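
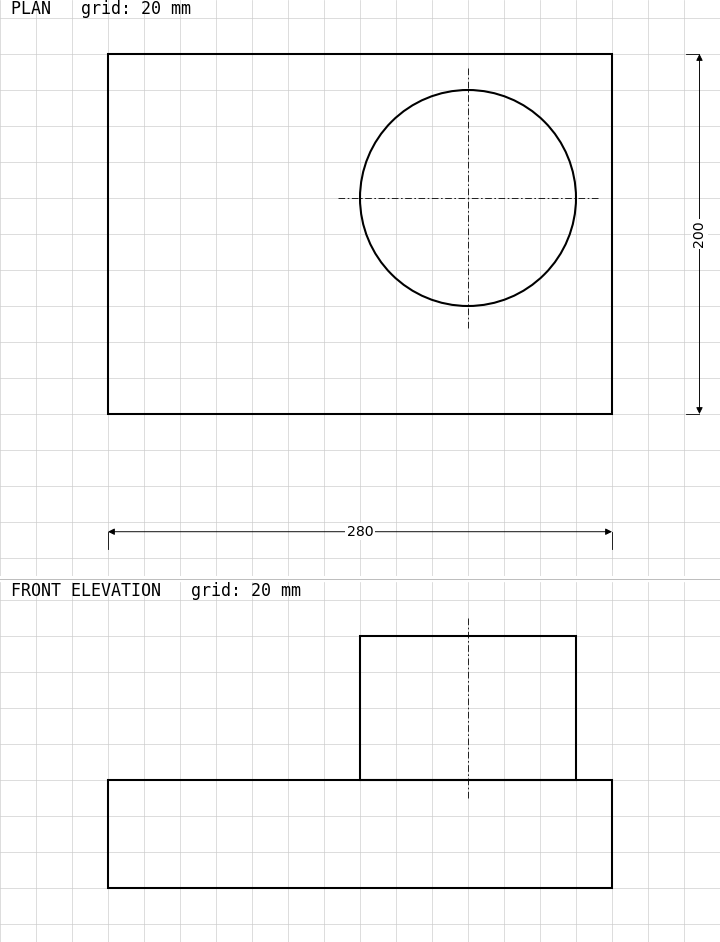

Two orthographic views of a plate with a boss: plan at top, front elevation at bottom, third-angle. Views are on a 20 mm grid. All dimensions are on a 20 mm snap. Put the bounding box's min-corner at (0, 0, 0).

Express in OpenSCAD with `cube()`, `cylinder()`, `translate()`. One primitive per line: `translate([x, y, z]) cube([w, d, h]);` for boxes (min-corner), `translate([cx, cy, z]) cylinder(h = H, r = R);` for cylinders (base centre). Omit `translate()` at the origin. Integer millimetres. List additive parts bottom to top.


cube([280, 200, 60]);
translate([200, 120, 60]) cylinder(h = 80, r = 60);


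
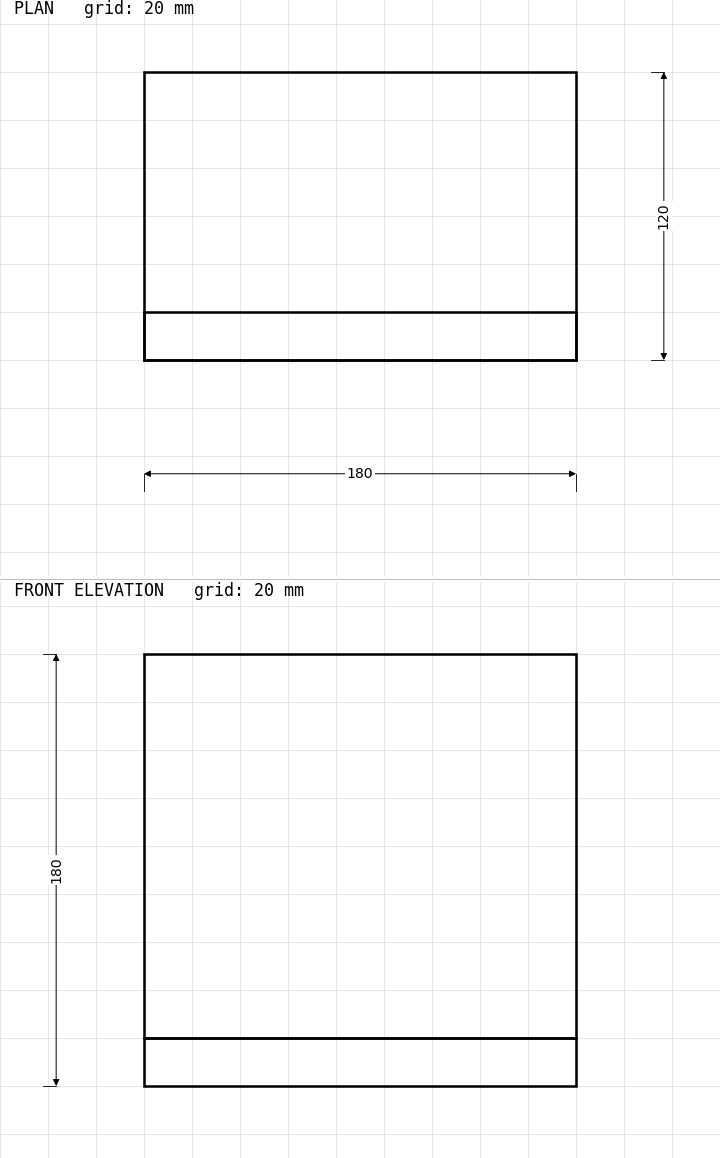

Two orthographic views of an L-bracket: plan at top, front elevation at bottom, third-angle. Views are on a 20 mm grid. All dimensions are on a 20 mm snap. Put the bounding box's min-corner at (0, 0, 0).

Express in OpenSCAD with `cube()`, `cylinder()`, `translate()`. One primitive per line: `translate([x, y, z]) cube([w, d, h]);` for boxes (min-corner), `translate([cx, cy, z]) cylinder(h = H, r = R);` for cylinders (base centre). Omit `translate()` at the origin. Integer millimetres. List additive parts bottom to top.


cube([180, 120, 20]);
translate([0, 0, 20]) cube([180, 20, 160]);


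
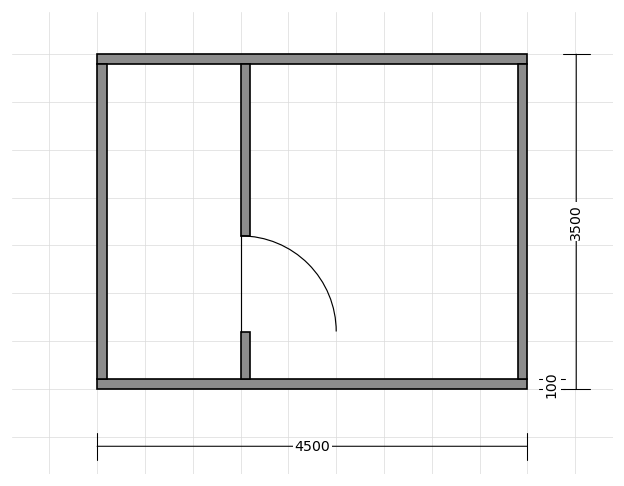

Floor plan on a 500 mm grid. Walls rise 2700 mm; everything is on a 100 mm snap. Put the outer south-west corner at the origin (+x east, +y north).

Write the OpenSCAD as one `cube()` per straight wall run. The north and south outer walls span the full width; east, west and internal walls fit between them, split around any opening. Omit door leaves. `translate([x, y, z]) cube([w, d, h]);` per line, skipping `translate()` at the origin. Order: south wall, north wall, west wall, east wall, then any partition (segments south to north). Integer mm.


cube([4500, 100, 2700]);
translate([0, 3400, 0]) cube([4500, 100, 2700]);
translate([0, 100, 0]) cube([100, 3300, 2700]);
translate([4400, 100, 0]) cube([100, 3300, 2700]);
translate([1500, 100, 0]) cube([100, 500, 2700]);
translate([1500, 1600, 0]) cube([100, 1800, 2700]);


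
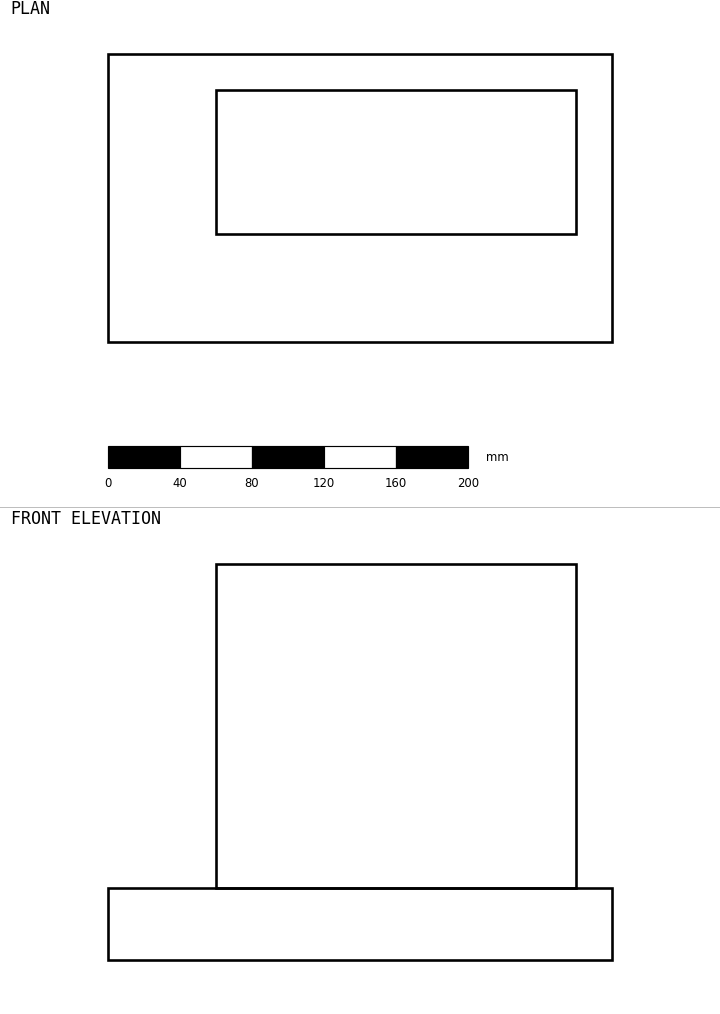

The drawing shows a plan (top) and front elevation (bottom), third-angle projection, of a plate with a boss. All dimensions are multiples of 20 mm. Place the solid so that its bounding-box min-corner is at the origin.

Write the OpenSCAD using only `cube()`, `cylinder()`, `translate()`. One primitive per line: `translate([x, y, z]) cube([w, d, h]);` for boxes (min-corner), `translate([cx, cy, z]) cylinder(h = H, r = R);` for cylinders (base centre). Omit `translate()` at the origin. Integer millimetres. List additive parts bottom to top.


cube([280, 160, 40]);
translate([60, 60, 40]) cube([200, 80, 180]);


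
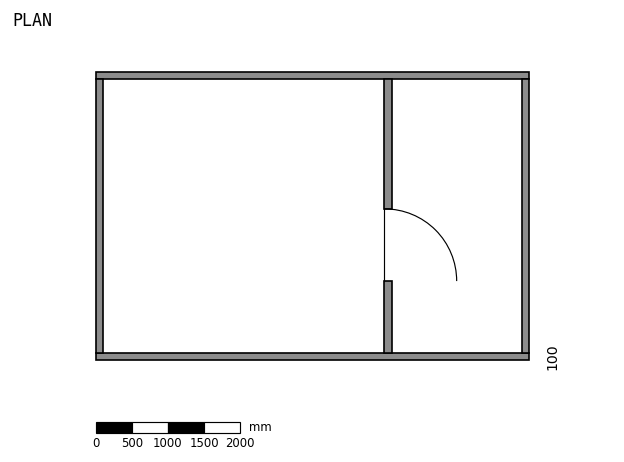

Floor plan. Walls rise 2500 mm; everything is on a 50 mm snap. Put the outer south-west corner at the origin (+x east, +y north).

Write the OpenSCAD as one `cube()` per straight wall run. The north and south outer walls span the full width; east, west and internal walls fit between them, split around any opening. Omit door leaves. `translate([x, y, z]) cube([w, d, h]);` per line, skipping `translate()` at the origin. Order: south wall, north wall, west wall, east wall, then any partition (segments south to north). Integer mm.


cube([6000, 100, 2500]);
translate([0, 3900, 0]) cube([6000, 100, 2500]);
translate([0, 100, 0]) cube([100, 3800, 2500]);
translate([5900, 100, 0]) cube([100, 3800, 2500]);
translate([4000, 100, 0]) cube([100, 1000, 2500]);
translate([4000, 2100, 0]) cube([100, 1800, 2500]);


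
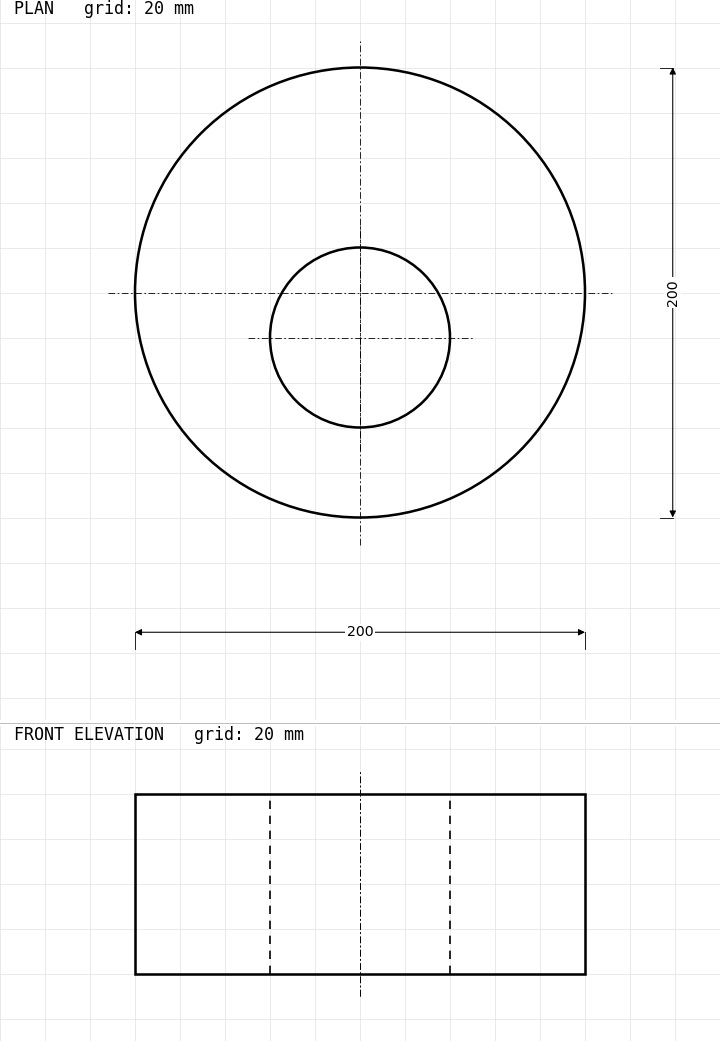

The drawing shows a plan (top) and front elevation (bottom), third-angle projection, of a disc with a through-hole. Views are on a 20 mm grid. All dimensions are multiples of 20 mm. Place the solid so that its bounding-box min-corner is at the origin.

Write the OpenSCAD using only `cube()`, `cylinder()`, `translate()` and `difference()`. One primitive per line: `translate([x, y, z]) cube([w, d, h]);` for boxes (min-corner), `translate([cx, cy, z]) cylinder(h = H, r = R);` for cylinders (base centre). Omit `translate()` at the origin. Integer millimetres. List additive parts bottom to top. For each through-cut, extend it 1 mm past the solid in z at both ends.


difference() {
  translate([100, 100, 0]) cylinder(h = 80, r = 100);
  translate([100, 80, -1]) cylinder(h = 82, r = 40);
}


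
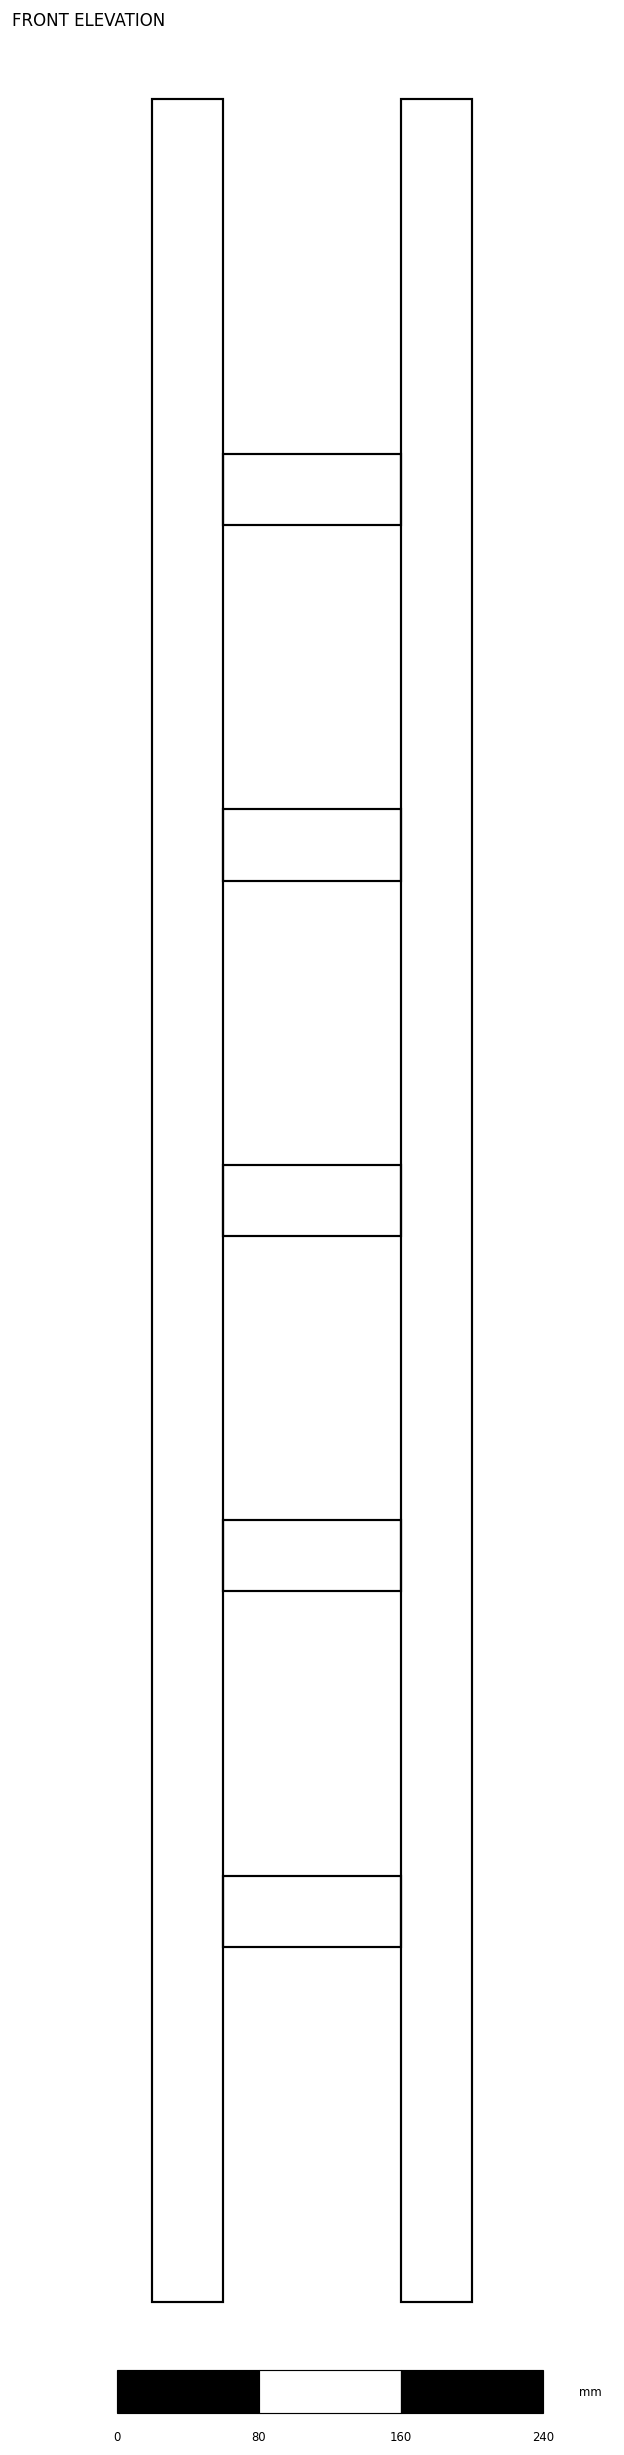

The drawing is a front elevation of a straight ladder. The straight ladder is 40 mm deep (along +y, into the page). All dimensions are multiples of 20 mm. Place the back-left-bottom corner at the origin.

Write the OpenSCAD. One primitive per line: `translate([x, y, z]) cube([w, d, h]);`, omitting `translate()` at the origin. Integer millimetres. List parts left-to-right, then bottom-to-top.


cube([40, 40, 1240]);
translate([40, 0, 200]) cube([100, 40, 40]);
translate([40, 0, 400]) cube([100, 40, 40]);
translate([40, 0, 600]) cube([100, 40, 40]);
translate([40, 0, 800]) cube([100, 40, 40]);
translate([40, 0, 1000]) cube([100, 40, 40]);
translate([140, 0, 0]) cube([40, 40, 1240]);


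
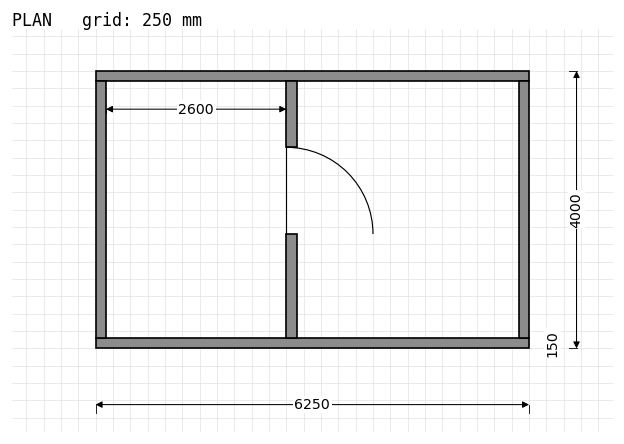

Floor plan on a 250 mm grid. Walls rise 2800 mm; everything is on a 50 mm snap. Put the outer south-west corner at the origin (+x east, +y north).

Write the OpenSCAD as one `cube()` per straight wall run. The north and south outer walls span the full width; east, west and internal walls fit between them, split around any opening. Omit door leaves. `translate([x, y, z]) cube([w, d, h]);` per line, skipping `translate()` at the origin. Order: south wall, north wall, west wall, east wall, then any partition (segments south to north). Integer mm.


cube([6250, 150, 2800]);
translate([0, 3850, 0]) cube([6250, 150, 2800]);
translate([0, 150, 0]) cube([150, 3700, 2800]);
translate([6100, 150, 0]) cube([150, 3700, 2800]);
translate([2750, 150, 0]) cube([150, 1500, 2800]);
translate([2750, 2900, 0]) cube([150, 950, 2800]);


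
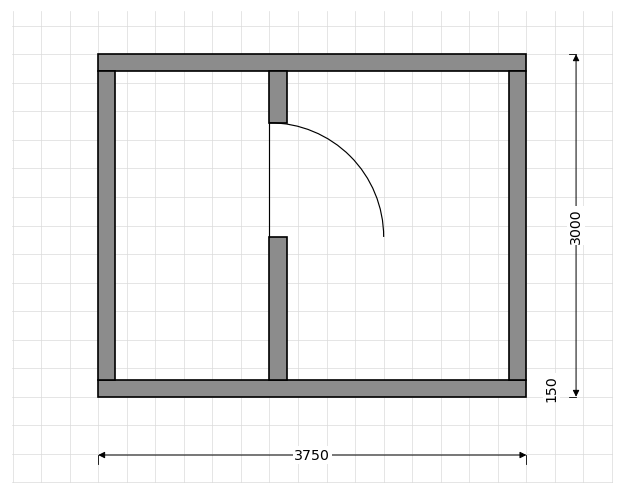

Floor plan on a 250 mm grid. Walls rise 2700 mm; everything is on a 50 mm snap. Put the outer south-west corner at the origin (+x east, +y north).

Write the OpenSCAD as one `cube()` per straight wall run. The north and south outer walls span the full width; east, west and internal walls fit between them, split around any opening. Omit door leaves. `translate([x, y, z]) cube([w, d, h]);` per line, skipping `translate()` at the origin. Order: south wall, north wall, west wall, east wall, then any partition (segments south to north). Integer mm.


cube([3750, 150, 2700]);
translate([0, 2850, 0]) cube([3750, 150, 2700]);
translate([0, 150, 0]) cube([150, 2700, 2700]);
translate([3600, 150, 0]) cube([150, 2700, 2700]);
translate([1500, 150, 0]) cube([150, 1250, 2700]);
translate([1500, 2400, 0]) cube([150, 450, 2700]);


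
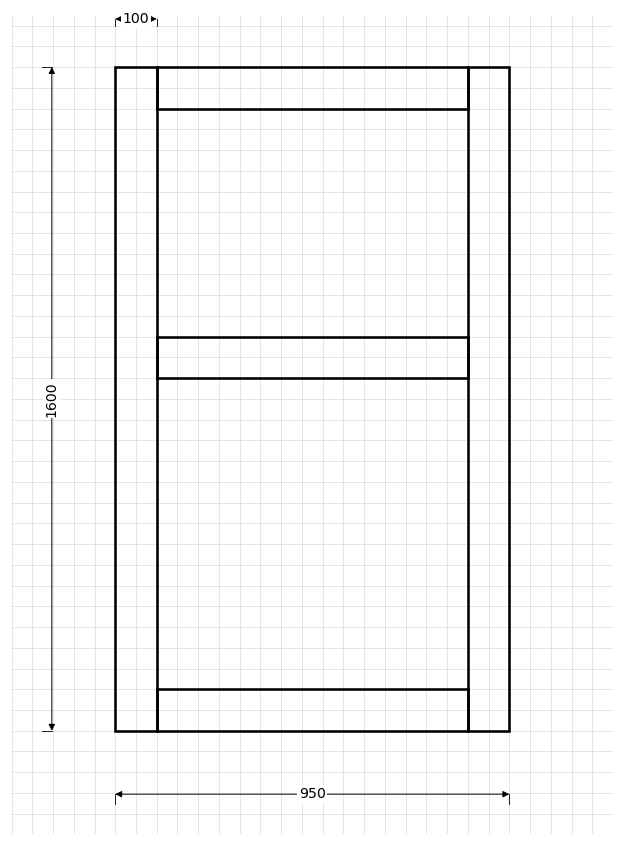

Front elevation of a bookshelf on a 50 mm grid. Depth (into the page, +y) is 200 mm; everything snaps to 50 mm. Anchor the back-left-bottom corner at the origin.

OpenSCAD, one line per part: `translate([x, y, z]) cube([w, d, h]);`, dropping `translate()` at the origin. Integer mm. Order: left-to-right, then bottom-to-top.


cube([100, 200, 1600]);
translate([100, 0, 0]) cube([750, 200, 100]);
translate([100, 0, 850]) cube([750, 200, 100]);
translate([100, 0, 1500]) cube([750, 200, 100]);
translate([850, 0, 0]) cube([100, 200, 1600]);


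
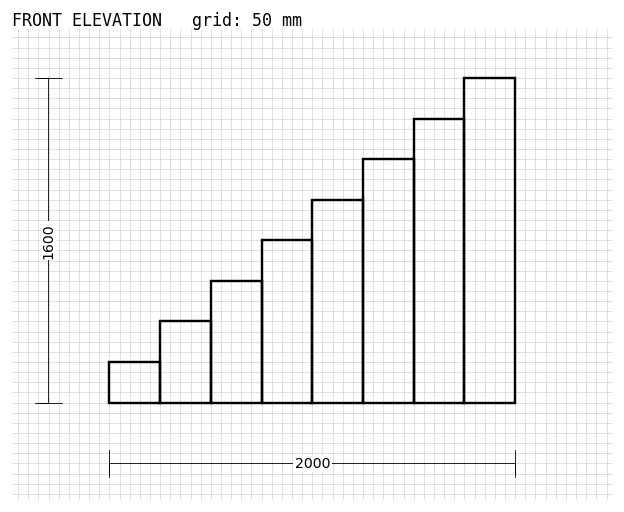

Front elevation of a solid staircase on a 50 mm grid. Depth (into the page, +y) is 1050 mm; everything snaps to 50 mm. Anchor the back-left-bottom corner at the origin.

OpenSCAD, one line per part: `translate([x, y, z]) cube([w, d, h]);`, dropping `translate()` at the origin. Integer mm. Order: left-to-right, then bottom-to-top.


cube([250, 1050, 200]);
translate([250, 0, 0]) cube([250, 1050, 400]);
translate([500, 0, 0]) cube([250, 1050, 600]);
translate([750, 0, 0]) cube([250, 1050, 800]);
translate([1000, 0, 0]) cube([250, 1050, 1000]);
translate([1250, 0, 0]) cube([250, 1050, 1200]);
translate([1500, 0, 0]) cube([250, 1050, 1400]);
translate([1750, 0, 0]) cube([250, 1050, 1600]);


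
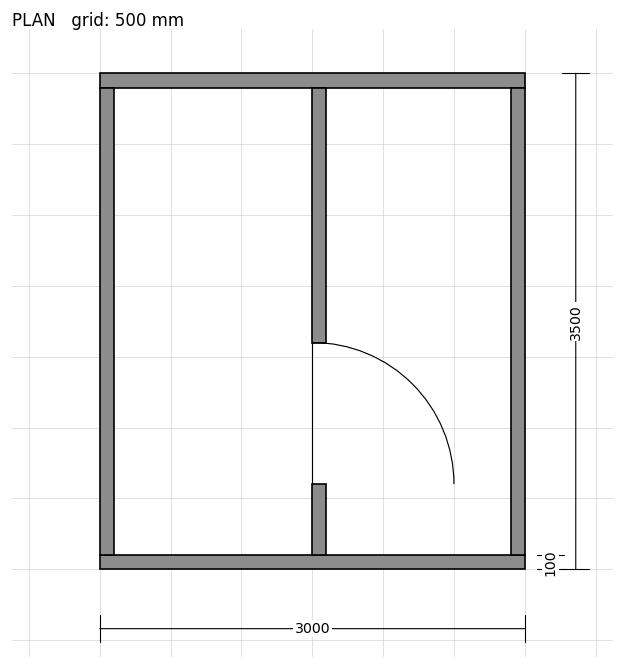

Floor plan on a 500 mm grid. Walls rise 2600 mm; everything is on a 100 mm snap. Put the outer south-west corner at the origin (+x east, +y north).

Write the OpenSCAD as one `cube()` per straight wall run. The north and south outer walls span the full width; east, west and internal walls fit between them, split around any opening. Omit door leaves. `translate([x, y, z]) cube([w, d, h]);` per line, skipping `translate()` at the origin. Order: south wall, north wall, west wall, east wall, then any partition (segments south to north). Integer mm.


cube([3000, 100, 2600]);
translate([0, 3400, 0]) cube([3000, 100, 2600]);
translate([0, 100, 0]) cube([100, 3300, 2600]);
translate([2900, 100, 0]) cube([100, 3300, 2600]);
translate([1500, 100, 0]) cube([100, 500, 2600]);
translate([1500, 1600, 0]) cube([100, 1800, 2600]);


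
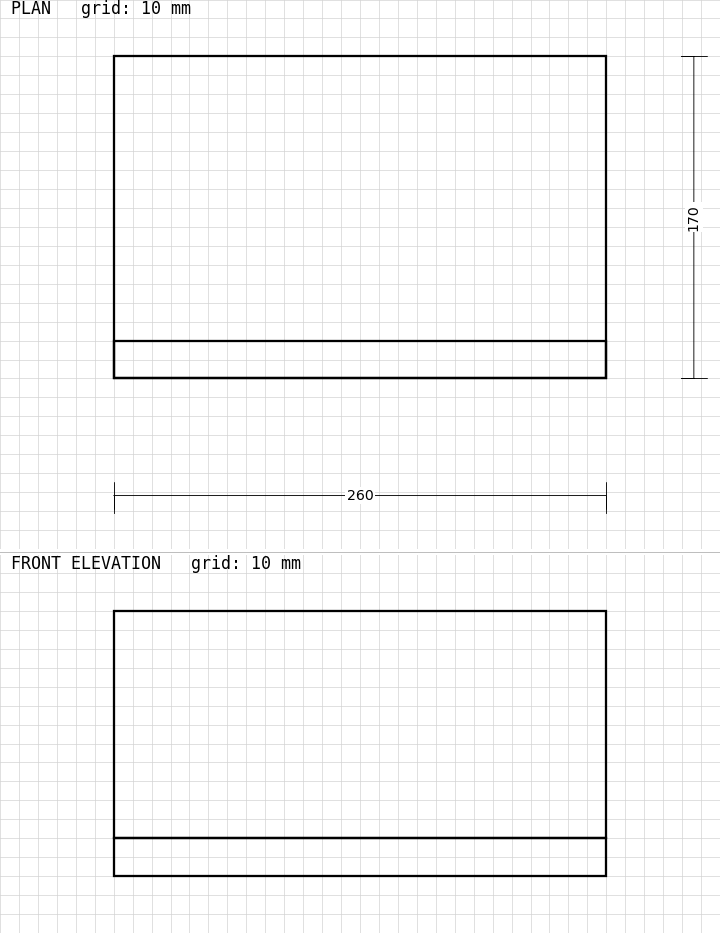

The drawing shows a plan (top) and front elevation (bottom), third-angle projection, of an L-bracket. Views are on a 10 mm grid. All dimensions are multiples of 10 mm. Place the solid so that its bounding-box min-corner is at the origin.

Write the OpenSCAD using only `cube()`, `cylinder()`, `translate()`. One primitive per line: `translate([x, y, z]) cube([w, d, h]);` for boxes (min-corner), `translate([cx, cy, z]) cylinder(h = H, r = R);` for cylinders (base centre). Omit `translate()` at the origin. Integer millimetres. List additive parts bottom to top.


cube([260, 170, 20]);
translate([0, 0, 20]) cube([260, 20, 120]);


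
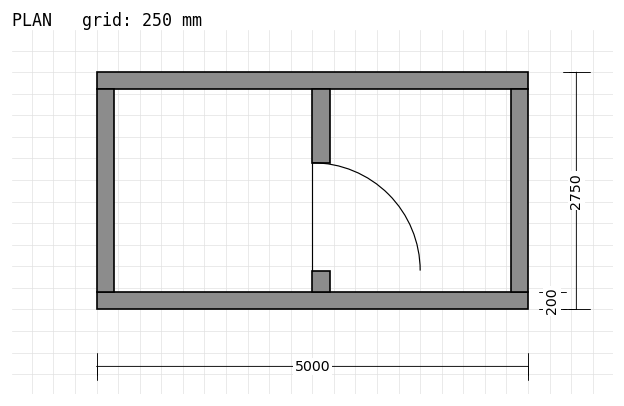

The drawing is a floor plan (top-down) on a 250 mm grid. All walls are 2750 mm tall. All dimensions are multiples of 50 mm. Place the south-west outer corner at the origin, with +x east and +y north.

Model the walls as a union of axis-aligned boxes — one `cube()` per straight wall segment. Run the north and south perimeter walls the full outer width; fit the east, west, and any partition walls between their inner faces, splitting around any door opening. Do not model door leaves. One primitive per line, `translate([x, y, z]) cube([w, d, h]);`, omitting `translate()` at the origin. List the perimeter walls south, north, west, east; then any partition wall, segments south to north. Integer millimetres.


cube([5000, 200, 2750]);
translate([0, 2550, 0]) cube([5000, 200, 2750]);
translate([0, 200, 0]) cube([200, 2350, 2750]);
translate([4800, 200, 0]) cube([200, 2350, 2750]);
translate([2500, 200, 0]) cube([200, 250, 2750]);
translate([2500, 1700, 0]) cube([200, 850, 2750]);


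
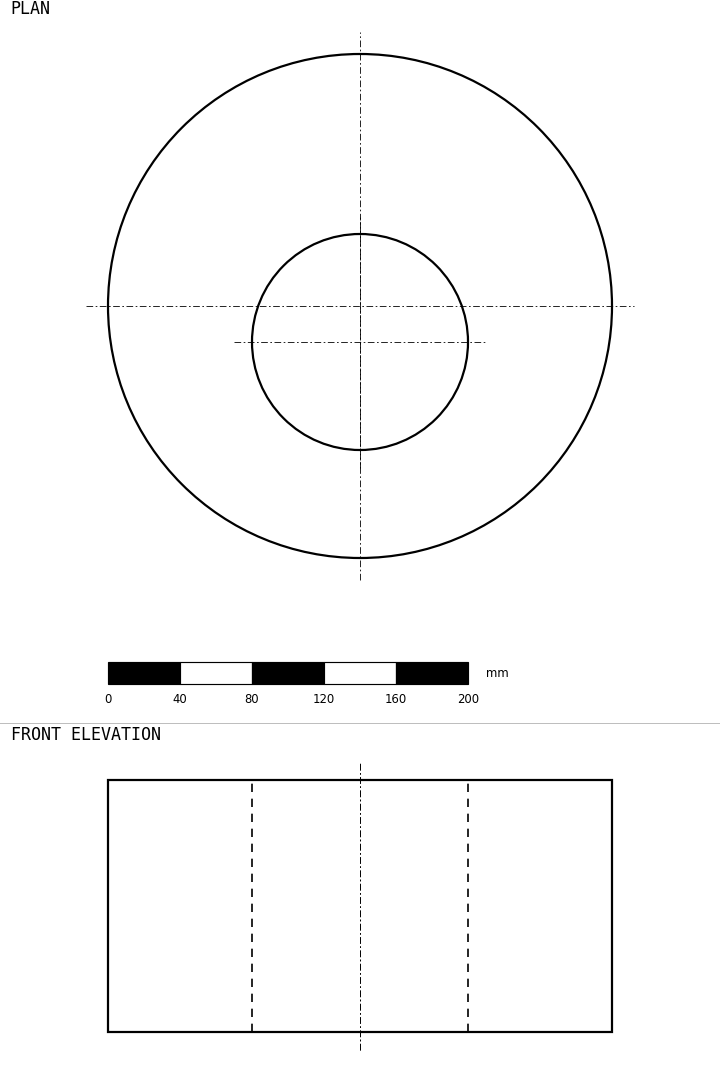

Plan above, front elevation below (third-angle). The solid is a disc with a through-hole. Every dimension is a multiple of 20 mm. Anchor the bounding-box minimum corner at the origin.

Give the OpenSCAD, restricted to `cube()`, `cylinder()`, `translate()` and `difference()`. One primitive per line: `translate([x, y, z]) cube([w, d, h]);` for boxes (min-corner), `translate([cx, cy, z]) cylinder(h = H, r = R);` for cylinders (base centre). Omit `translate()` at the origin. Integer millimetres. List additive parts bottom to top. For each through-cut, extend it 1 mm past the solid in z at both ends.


difference() {
  translate([140, 140, 0]) cylinder(h = 140, r = 140);
  translate([140, 120, -1]) cylinder(h = 142, r = 60);
}


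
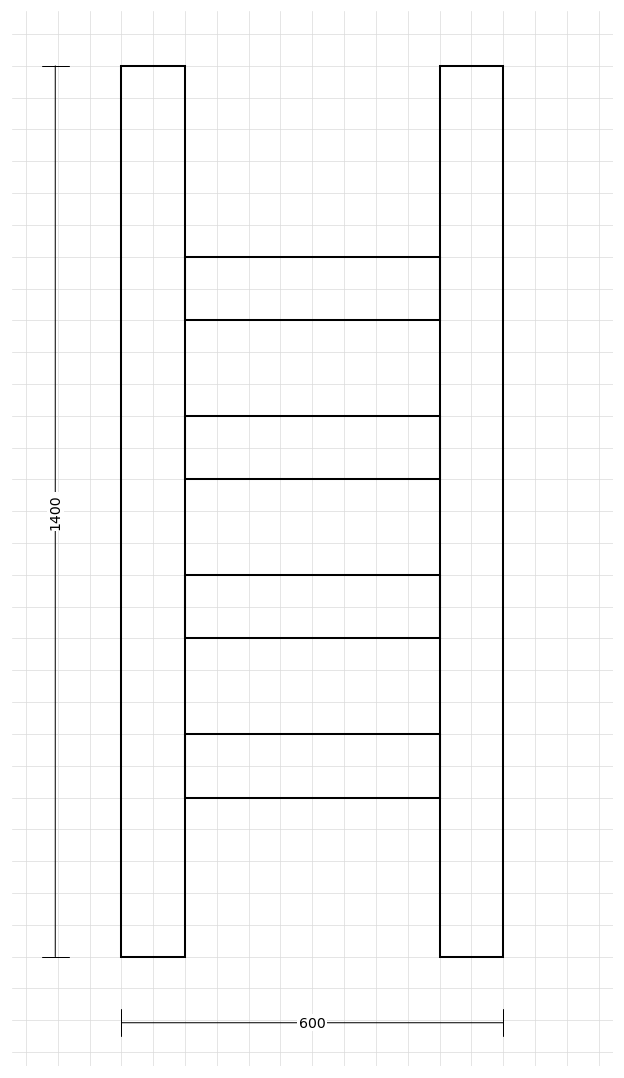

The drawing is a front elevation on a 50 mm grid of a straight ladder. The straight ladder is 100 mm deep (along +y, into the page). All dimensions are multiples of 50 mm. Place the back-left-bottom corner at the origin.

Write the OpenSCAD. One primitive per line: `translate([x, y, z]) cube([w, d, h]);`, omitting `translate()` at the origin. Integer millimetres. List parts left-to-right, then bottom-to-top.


cube([100, 100, 1400]);
translate([100, 0, 250]) cube([400, 100, 100]);
translate([100, 0, 500]) cube([400, 100, 100]);
translate([100, 0, 750]) cube([400, 100, 100]);
translate([100, 0, 1000]) cube([400, 100, 100]);
translate([500, 0, 0]) cube([100, 100, 1400]);


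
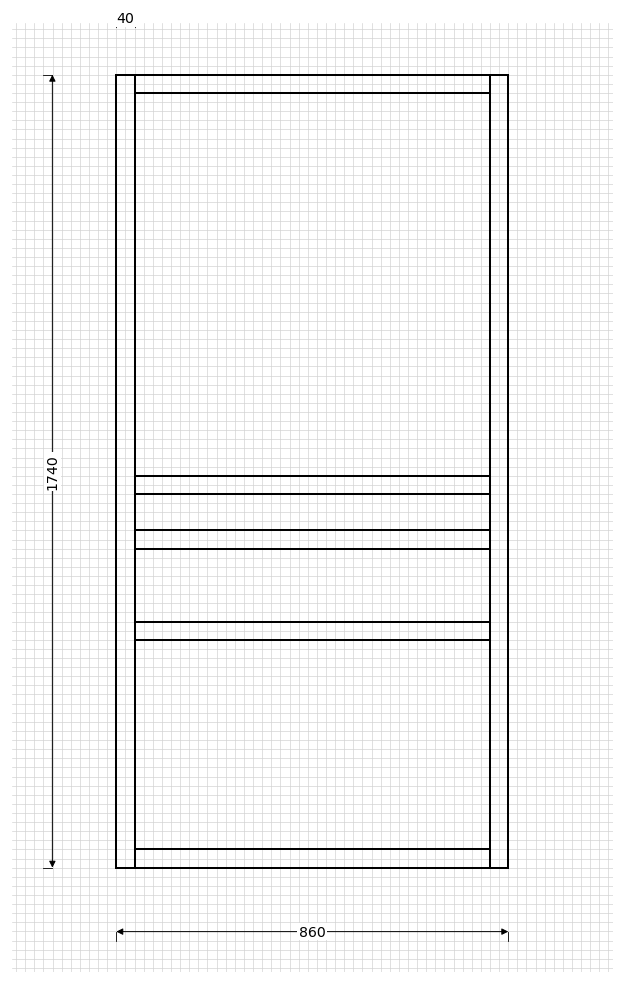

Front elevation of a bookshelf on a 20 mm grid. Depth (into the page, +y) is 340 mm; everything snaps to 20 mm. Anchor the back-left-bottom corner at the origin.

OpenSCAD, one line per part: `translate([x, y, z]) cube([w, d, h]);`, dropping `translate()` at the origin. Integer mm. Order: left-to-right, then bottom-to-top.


cube([40, 340, 1740]);
translate([40, 0, 0]) cube([780, 340, 40]);
translate([40, 0, 500]) cube([780, 340, 40]);
translate([40, 0, 700]) cube([780, 340, 40]);
translate([40, 0, 820]) cube([780, 340, 40]);
translate([40, 0, 1700]) cube([780, 340, 40]);
translate([820, 0, 0]) cube([40, 340, 1740]);


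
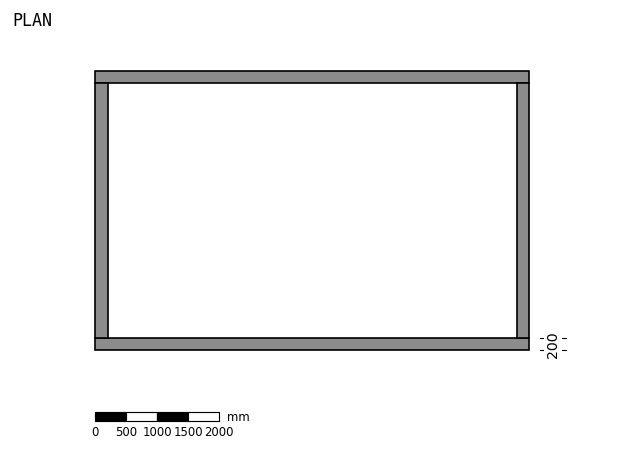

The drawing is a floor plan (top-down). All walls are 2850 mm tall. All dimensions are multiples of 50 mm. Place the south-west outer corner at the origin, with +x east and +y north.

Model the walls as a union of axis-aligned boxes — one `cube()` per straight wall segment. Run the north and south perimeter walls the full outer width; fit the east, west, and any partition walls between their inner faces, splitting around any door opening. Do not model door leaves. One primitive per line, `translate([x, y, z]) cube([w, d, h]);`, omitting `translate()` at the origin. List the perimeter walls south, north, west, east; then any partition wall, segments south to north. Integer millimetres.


cube([7000, 200, 2850]);
translate([0, 4300, 0]) cube([7000, 200, 2850]);
translate([0, 200, 0]) cube([200, 4100, 2850]);
translate([6800, 200, 0]) cube([200, 4100, 2850]);


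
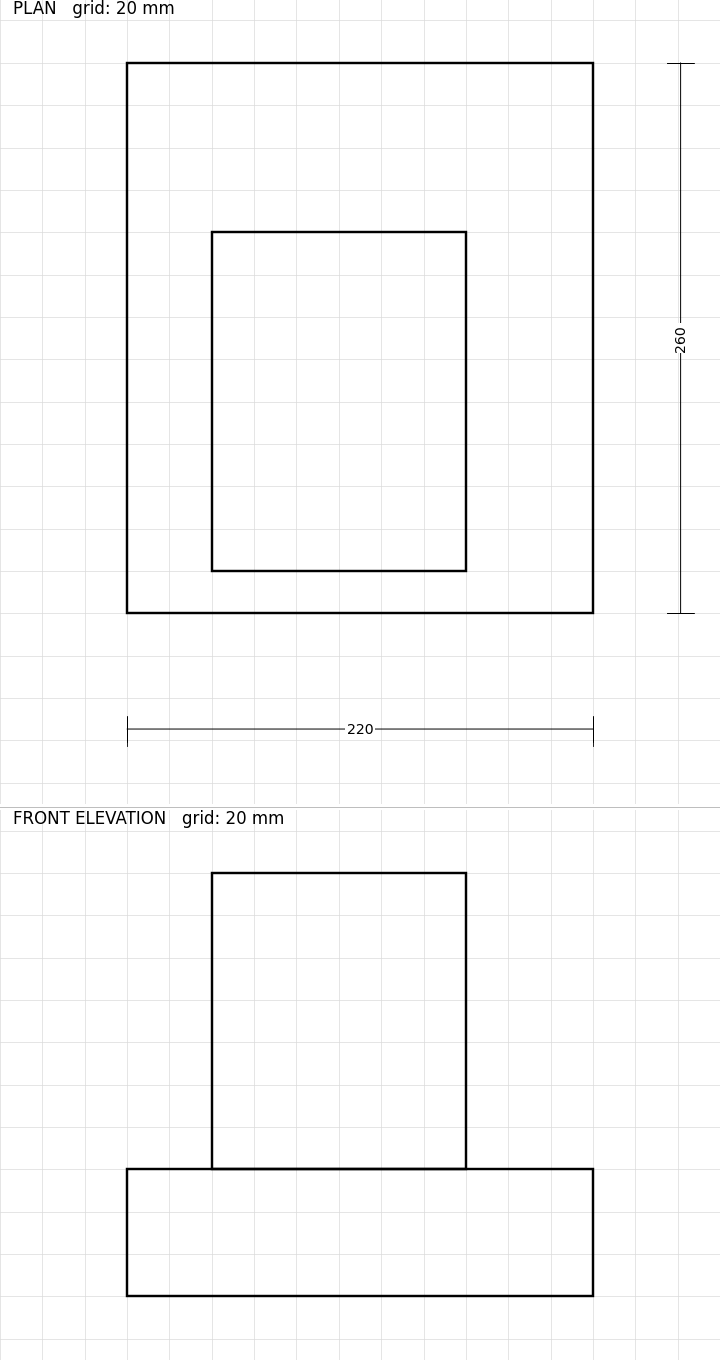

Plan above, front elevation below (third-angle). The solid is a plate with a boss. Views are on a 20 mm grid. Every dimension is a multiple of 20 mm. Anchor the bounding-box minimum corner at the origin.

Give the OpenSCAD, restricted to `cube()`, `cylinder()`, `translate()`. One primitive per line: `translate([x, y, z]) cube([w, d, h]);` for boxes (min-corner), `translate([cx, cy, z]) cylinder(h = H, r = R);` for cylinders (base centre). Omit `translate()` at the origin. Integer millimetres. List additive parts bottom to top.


cube([220, 260, 60]);
translate([40, 20, 60]) cube([120, 160, 140]);


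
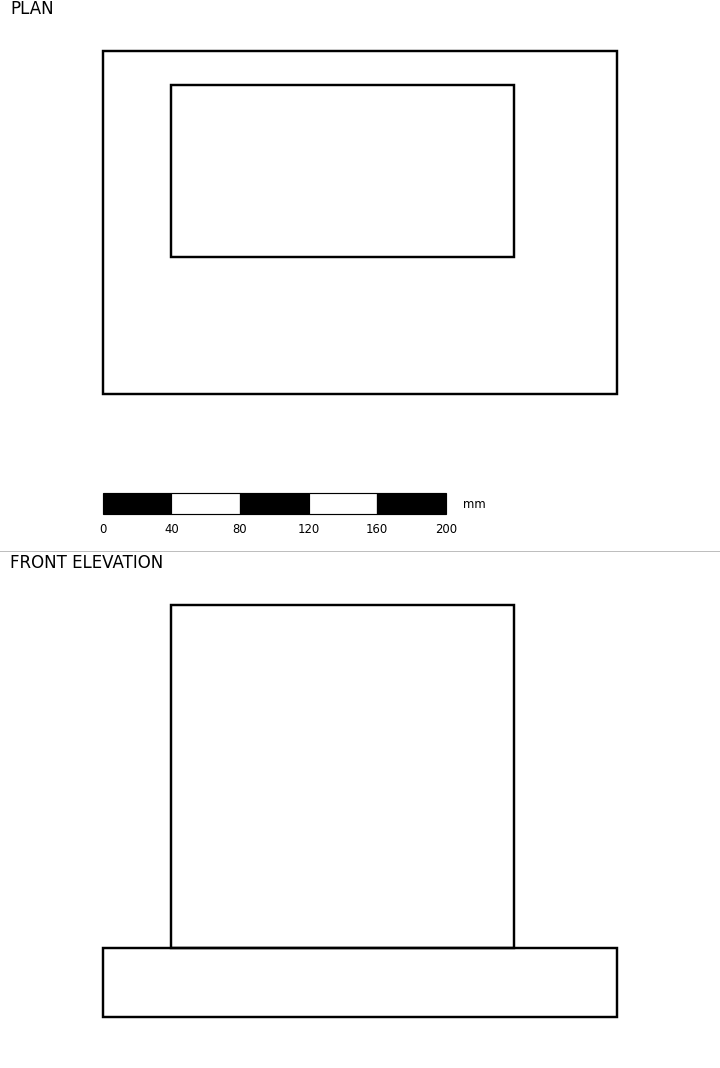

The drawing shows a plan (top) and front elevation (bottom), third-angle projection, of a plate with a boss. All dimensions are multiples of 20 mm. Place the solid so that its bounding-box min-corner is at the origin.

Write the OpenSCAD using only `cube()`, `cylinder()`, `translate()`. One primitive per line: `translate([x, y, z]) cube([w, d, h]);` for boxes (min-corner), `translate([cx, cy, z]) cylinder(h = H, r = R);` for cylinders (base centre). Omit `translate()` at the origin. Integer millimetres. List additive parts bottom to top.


cube([300, 200, 40]);
translate([40, 80, 40]) cube([200, 100, 200]);


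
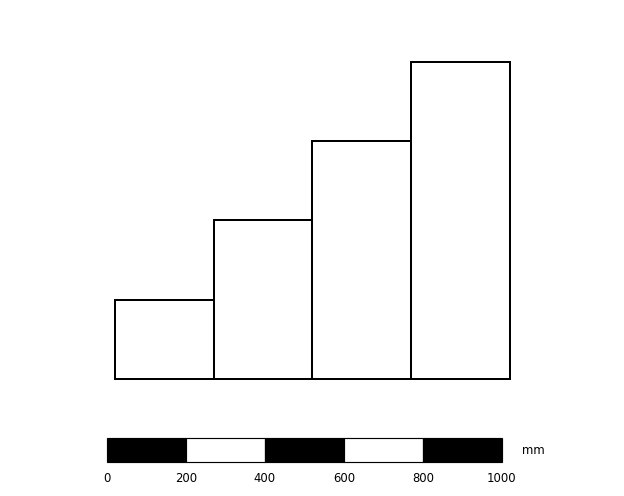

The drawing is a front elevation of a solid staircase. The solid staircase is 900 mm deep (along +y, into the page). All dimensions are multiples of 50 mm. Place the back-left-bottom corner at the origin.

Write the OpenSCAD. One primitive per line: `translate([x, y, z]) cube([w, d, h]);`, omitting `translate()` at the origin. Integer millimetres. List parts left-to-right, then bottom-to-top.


cube([250, 900, 200]);
translate([250, 0, 0]) cube([250, 900, 400]);
translate([500, 0, 0]) cube([250, 900, 600]);
translate([750, 0, 0]) cube([250, 900, 800]);


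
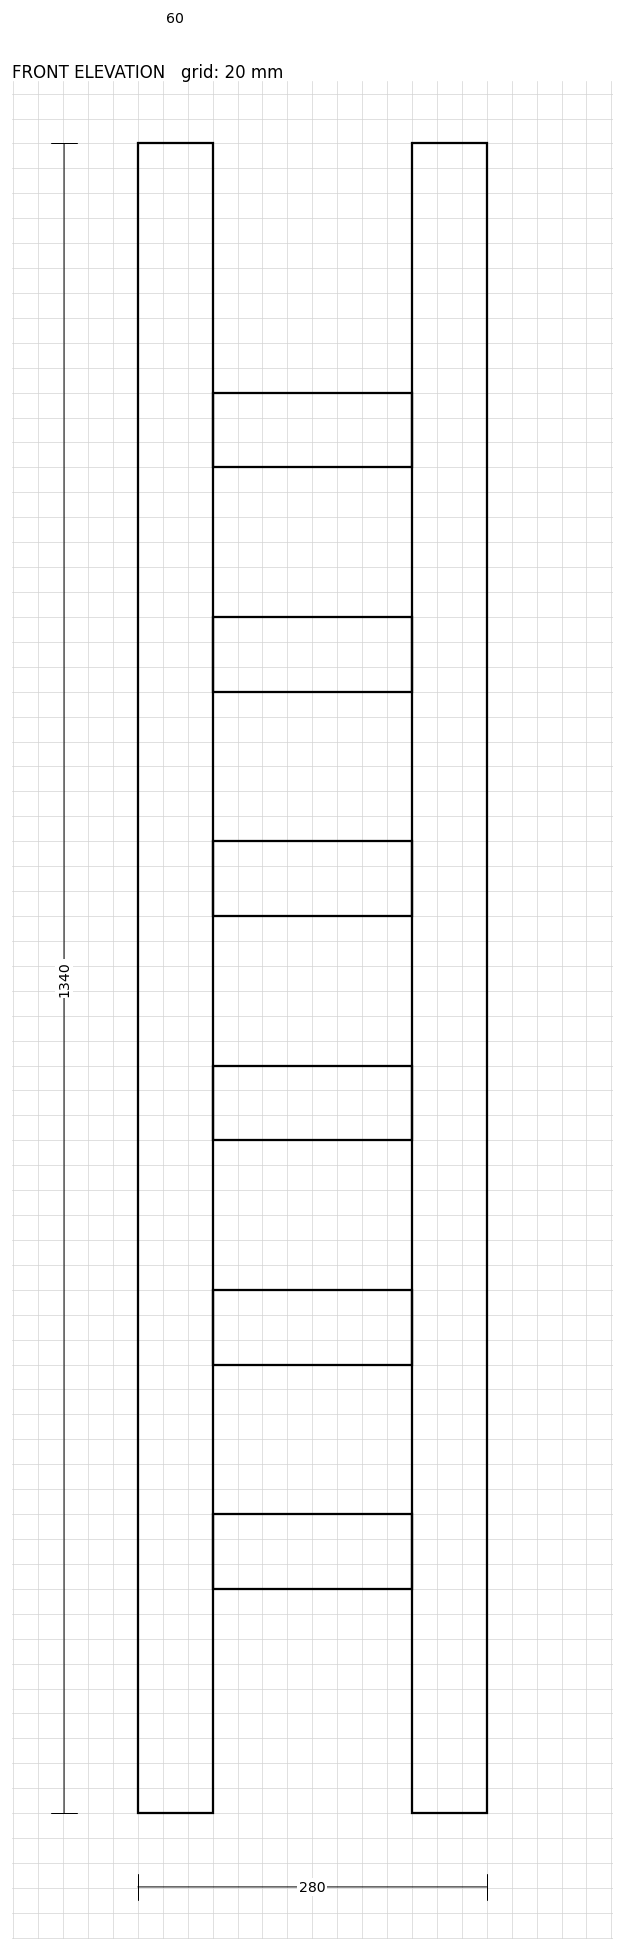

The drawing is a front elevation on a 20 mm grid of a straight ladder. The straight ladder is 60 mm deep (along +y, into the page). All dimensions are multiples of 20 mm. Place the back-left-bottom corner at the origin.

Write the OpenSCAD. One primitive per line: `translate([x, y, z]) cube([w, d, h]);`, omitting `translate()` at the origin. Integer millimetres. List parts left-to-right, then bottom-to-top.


cube([60, 60, 1340]);
translate([60, 0, 180]) cube([160, 60, 60]);
translate([60, 0, 360]) cube([160, 60, 60]);
translate([60, 0, 540]) cube([160, 60, 60]);
translate([60, 0, 720]) cube([160, 60, 60]);
translate([60, 0, 900]) cube([160, 60, 60]);
translate([60, 0, 1080]) cube([160, 60, 60]);
translate([220, 0, 0]) cube([60, 60, 1340]);


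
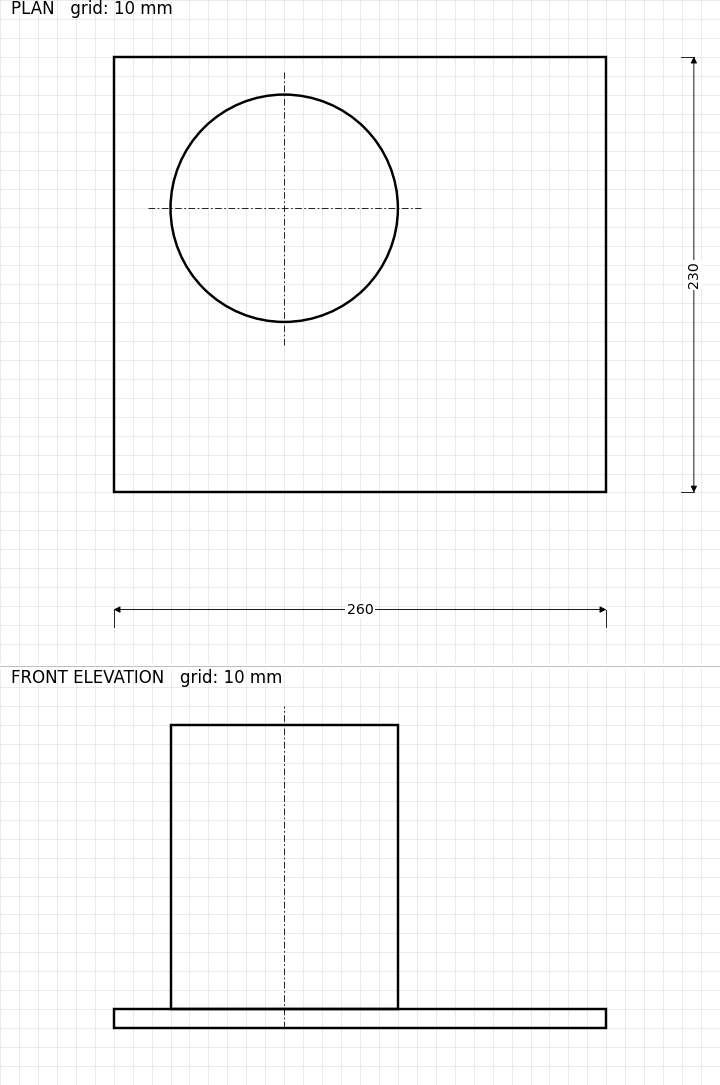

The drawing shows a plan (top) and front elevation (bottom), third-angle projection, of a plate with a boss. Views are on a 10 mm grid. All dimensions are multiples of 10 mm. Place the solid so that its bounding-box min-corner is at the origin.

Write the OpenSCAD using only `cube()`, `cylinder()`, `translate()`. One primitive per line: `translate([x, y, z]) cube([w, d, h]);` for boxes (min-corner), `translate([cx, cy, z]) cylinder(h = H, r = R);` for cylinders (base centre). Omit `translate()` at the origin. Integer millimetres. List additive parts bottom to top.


cube([260, 230, 10]);
translate([90, 150, 10]) cylinder(h = 150, r = 60);


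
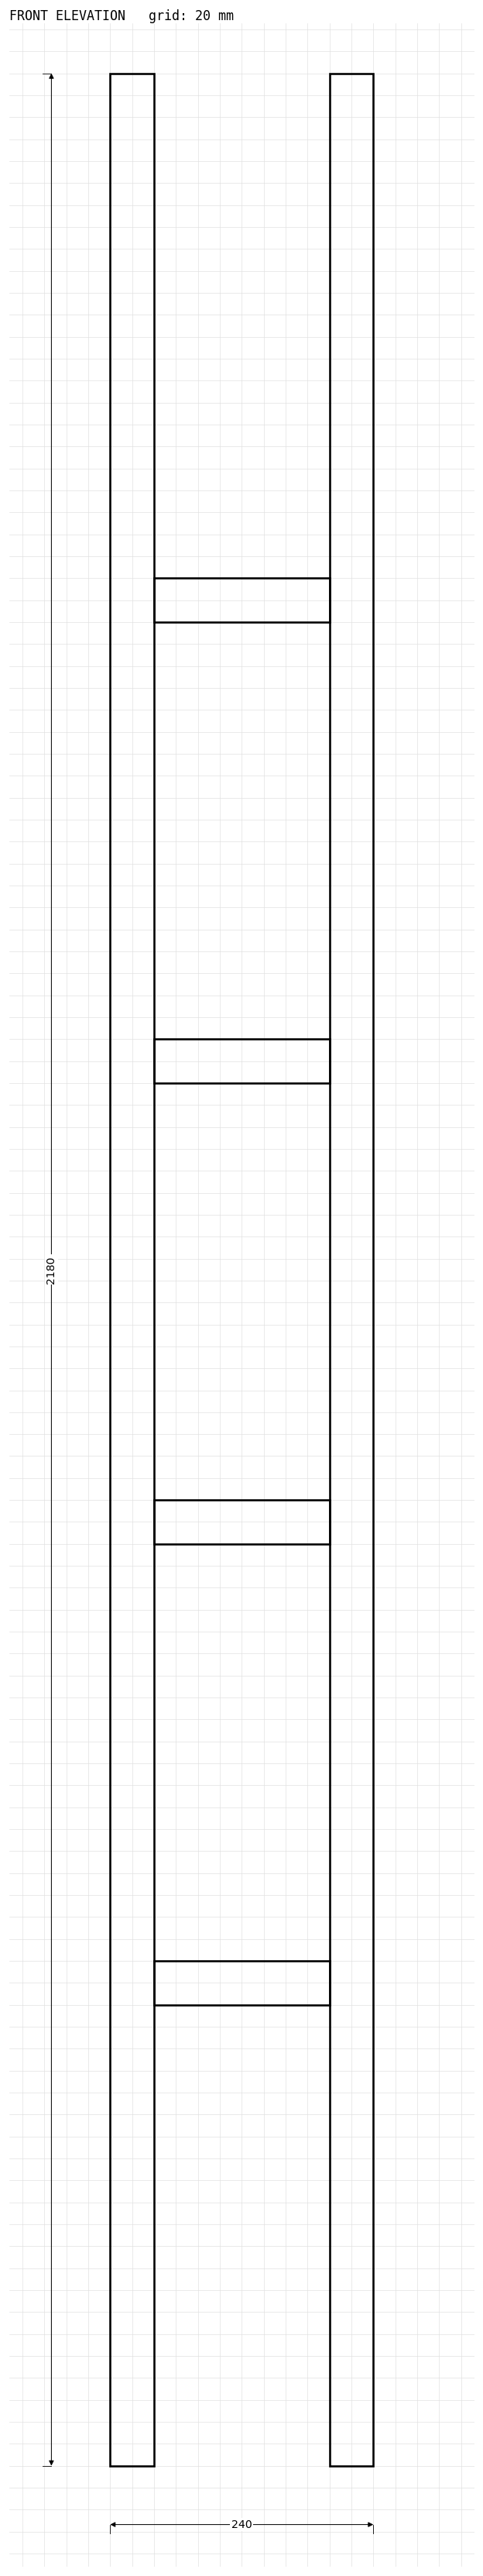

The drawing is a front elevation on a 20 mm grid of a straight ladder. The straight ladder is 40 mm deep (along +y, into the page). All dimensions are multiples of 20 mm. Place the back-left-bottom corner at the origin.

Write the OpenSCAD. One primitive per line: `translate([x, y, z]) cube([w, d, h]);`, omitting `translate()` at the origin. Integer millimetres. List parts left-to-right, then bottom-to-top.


cube([40, 40, 2180]);
translate([40, 0, 420]) cube([160, 40, 40]);
translate([40, 0, 840]) cube([160, 40, 40]);
translate([40, 0, 1260]) cube([160, 40, 40]);
translate([40, 0, 1680]) cube([160, 40, 40]);
translate([200, 0, 0]) cube([40, 40, 2180]);


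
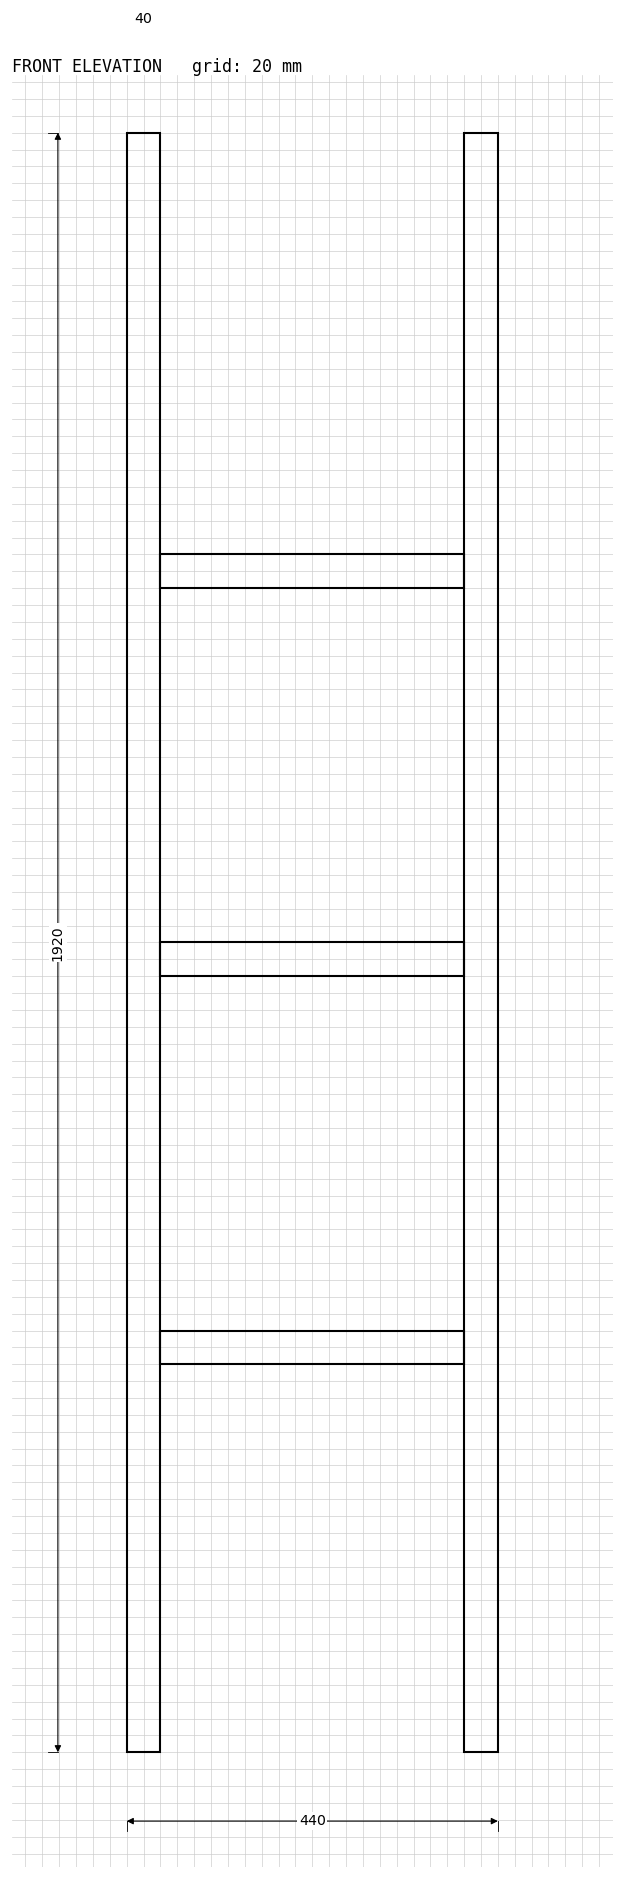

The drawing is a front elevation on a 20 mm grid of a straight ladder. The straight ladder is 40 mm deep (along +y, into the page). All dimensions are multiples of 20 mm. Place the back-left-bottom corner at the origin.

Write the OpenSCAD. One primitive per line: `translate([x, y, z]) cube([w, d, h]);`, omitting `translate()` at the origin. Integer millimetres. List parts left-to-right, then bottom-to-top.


cube([40, 40, 1920]);
translate([40, 0, 460]) cube([360, 40, 40]);
translate([40, 0, 920]) cube([360, 40, 40]);
translate([40, 0, 1380]) cube([360, 40, 40]);
translate([400, 0, 0]) cube([40, 40, 1920]);


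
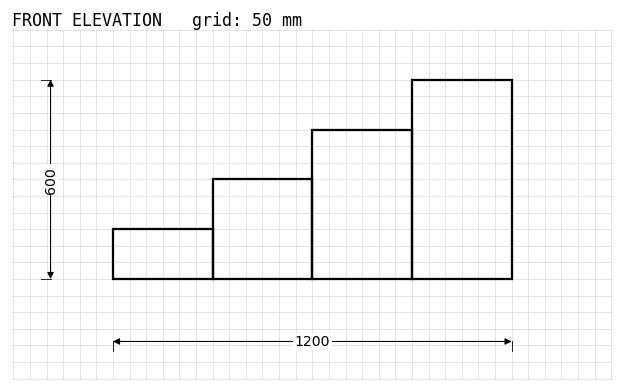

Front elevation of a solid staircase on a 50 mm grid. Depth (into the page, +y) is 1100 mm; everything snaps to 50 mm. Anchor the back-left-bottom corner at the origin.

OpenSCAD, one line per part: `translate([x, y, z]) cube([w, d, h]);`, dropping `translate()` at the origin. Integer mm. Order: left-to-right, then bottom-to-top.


cube([300, 1100, 150]);
translate([300, 0, 0]) cube([300, 1100, 300]);
translate([600, 0, 0]) cube([300, 1100, 450]);
translate([900, 0, 0]) cube([300, 1100, 600]);


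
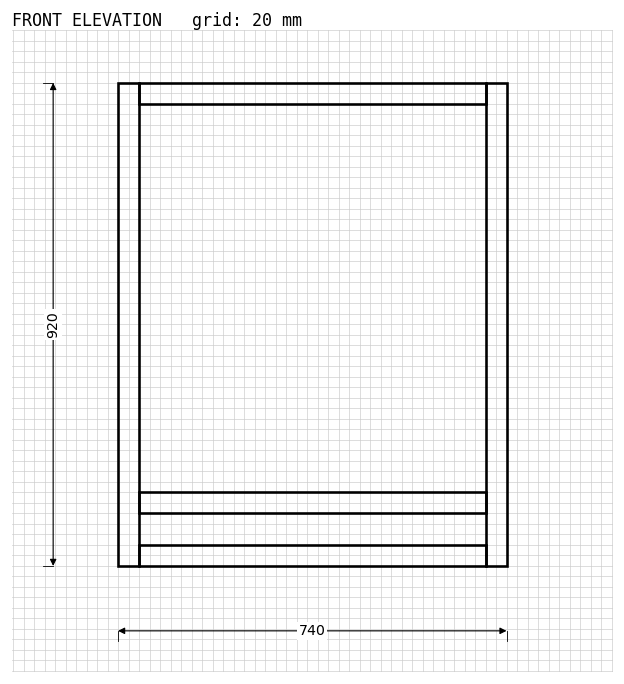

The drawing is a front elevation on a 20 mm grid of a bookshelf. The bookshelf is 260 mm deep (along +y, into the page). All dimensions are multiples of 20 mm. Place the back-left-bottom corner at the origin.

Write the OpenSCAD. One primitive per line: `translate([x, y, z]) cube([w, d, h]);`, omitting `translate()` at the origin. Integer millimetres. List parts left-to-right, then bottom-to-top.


cube([40, 260, 920]);
translate([40, 0, 0]) cube([660, 260, 40]);
translate([40, 0, 100]) cube([660, 260, 40]);
translate([40, 0, 880]) cube([660, 260, 40]);
translate([700, 0, 0]) cube([40, 260, 920]);


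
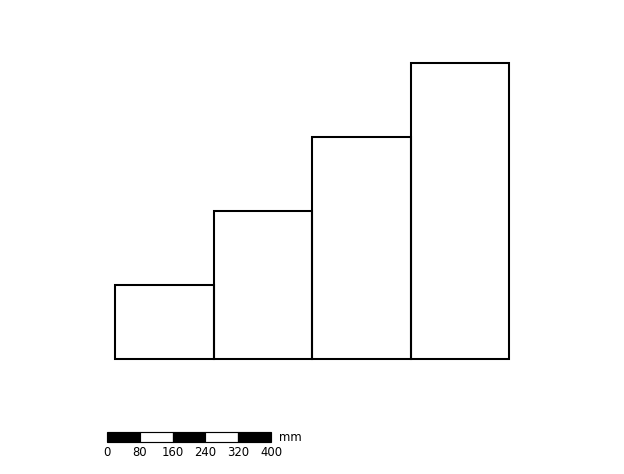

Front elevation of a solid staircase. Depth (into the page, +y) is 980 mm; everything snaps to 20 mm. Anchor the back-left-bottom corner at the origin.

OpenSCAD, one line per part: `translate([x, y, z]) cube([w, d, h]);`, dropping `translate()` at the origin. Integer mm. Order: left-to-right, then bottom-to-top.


cube([240, 980, 180]);
translate([240, 0, 0]) cube([240, 980, 360]);
translate([480, 0, 0]) cube([240, 980, 540]);
translate([720, 0, 0]) cube([240, 980, 720]);


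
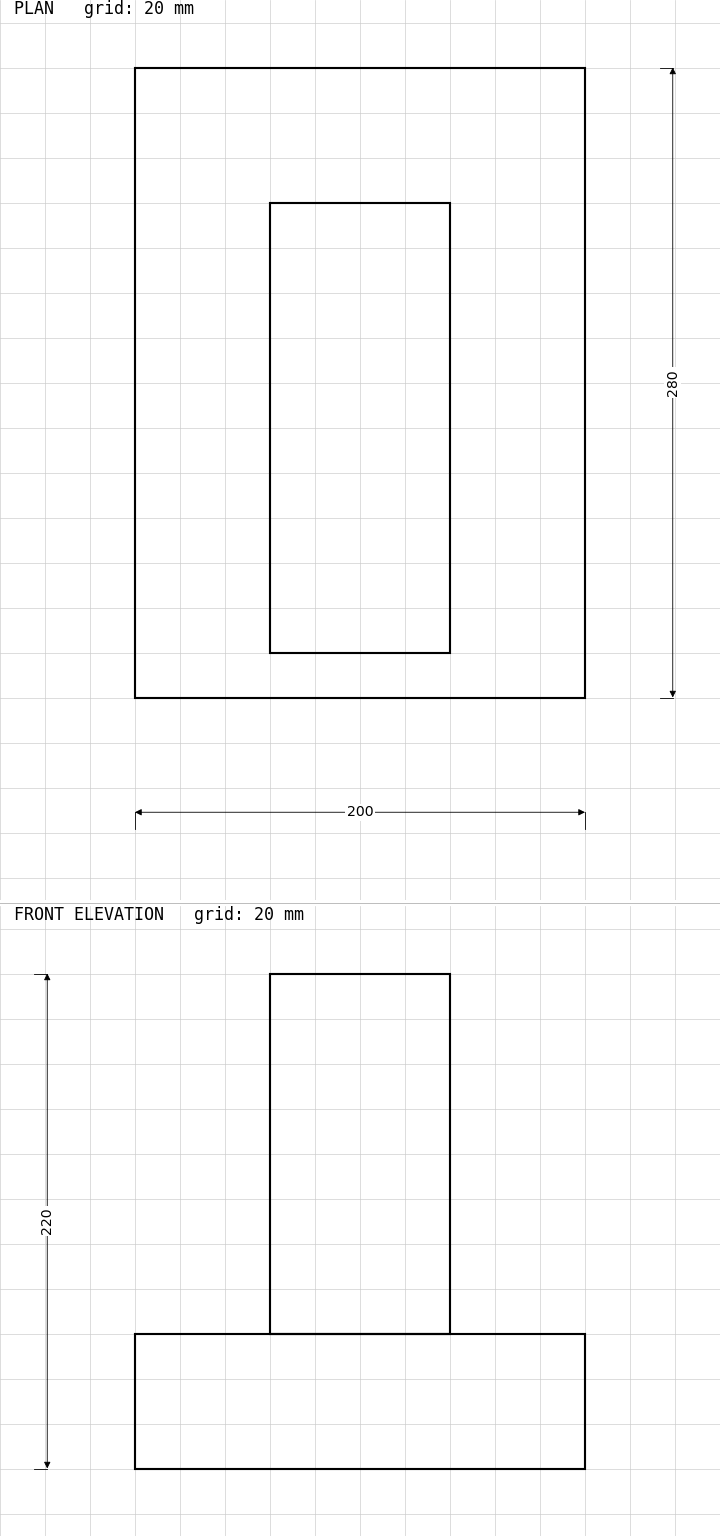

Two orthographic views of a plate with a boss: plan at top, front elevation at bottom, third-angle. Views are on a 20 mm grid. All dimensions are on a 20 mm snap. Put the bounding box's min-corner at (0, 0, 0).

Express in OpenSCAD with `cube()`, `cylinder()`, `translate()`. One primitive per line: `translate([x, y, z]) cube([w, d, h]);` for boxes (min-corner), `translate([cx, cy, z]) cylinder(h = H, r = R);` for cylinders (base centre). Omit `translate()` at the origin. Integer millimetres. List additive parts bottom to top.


cube([200, 280, 60]);
translate([60, 20, 60]) cube([80, 200, 160]);


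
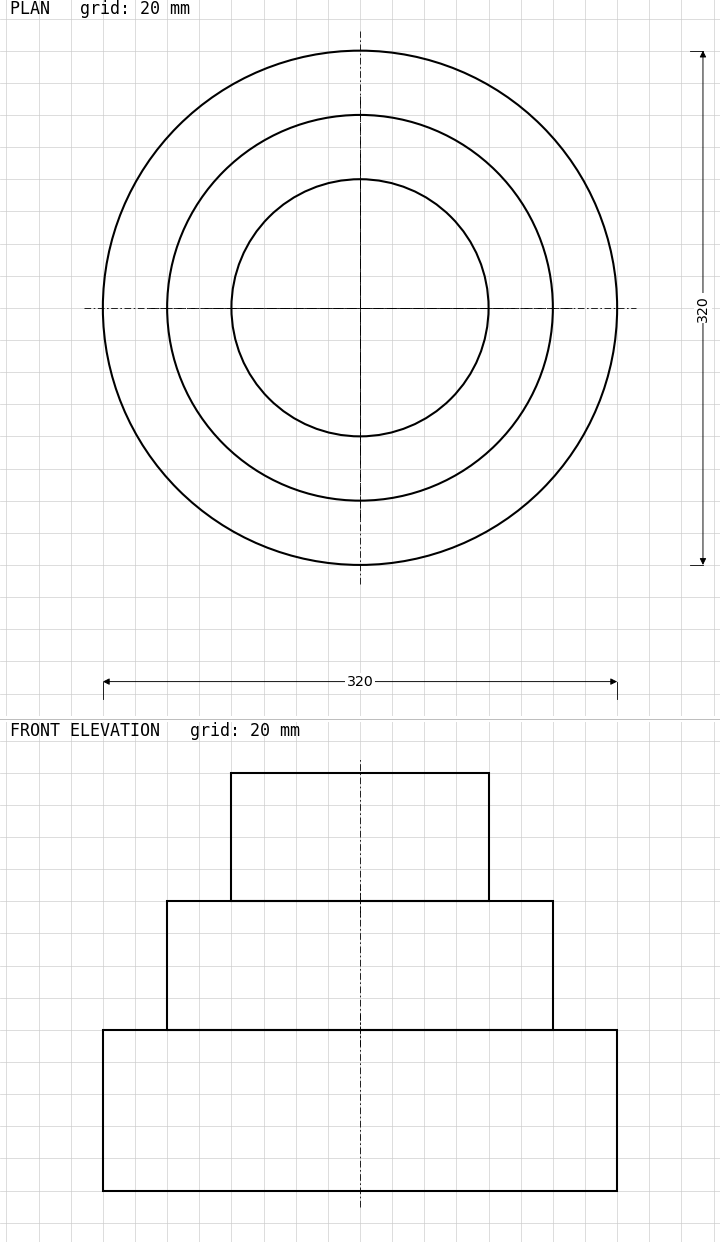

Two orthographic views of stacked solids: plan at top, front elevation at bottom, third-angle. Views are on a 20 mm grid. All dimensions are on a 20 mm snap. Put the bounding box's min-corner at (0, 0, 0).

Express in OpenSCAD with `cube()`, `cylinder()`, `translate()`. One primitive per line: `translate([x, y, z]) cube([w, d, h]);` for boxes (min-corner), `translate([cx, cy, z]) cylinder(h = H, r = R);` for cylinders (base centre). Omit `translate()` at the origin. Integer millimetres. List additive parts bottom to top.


translate([160, 160, 0]) cylinder(h = 100, r = 160);
translate([160, 160, 100]) cylinder(h = 80, r = 120);
translate([160, 160, 180]) cylinder(h = 80, r = 80);


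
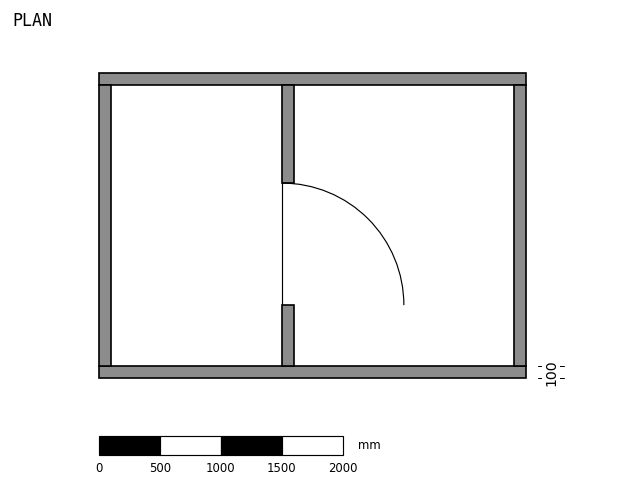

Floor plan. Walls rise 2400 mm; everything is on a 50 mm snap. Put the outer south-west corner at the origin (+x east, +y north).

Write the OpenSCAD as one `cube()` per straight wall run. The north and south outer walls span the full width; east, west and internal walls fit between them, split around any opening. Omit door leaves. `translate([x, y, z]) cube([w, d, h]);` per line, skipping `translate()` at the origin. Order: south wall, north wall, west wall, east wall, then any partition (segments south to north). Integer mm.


cube([3500, 100, 2400]);
translate([0, 2400, 0]) cube([3500, 100, 2400]);
translate([0, 100, 0]) cube([100, 2300, 2400]);
translate([3400, 100, 0]) cube([100, 2300, 2400]);
translate([1500, 100, 0]) cube([100, 500, 2400]);
translate([1500, 1600, 0]) cube([100, 800, 2400]);


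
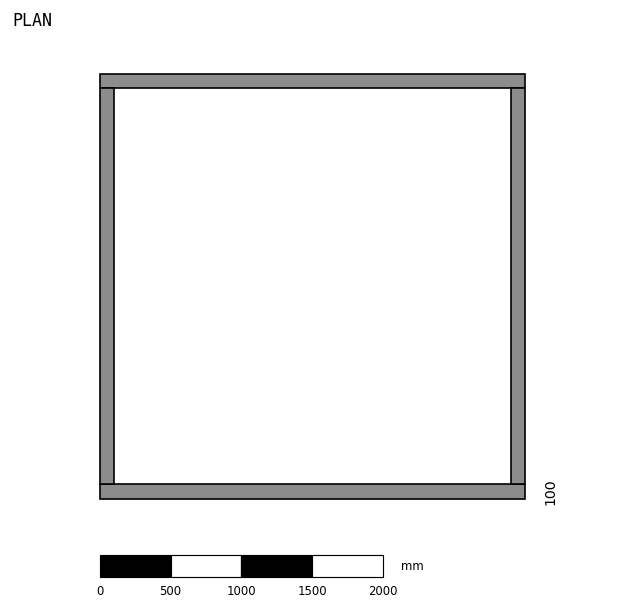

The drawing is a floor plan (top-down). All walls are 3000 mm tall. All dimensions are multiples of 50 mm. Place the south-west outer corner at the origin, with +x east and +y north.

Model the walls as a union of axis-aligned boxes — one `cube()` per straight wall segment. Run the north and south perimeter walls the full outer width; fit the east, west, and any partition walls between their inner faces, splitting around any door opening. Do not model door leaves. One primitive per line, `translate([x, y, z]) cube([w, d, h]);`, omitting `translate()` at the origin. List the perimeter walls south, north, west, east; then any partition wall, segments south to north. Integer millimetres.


cube([3000, 100, 3000]);
translate([0, 2900, 0]) cube([3000, 100, 3000]);
translate([0, 100, 0]) cube([100, 2800, 3000]);
translate([2900, 100, 0]) cube([100, 2800, 3000]);


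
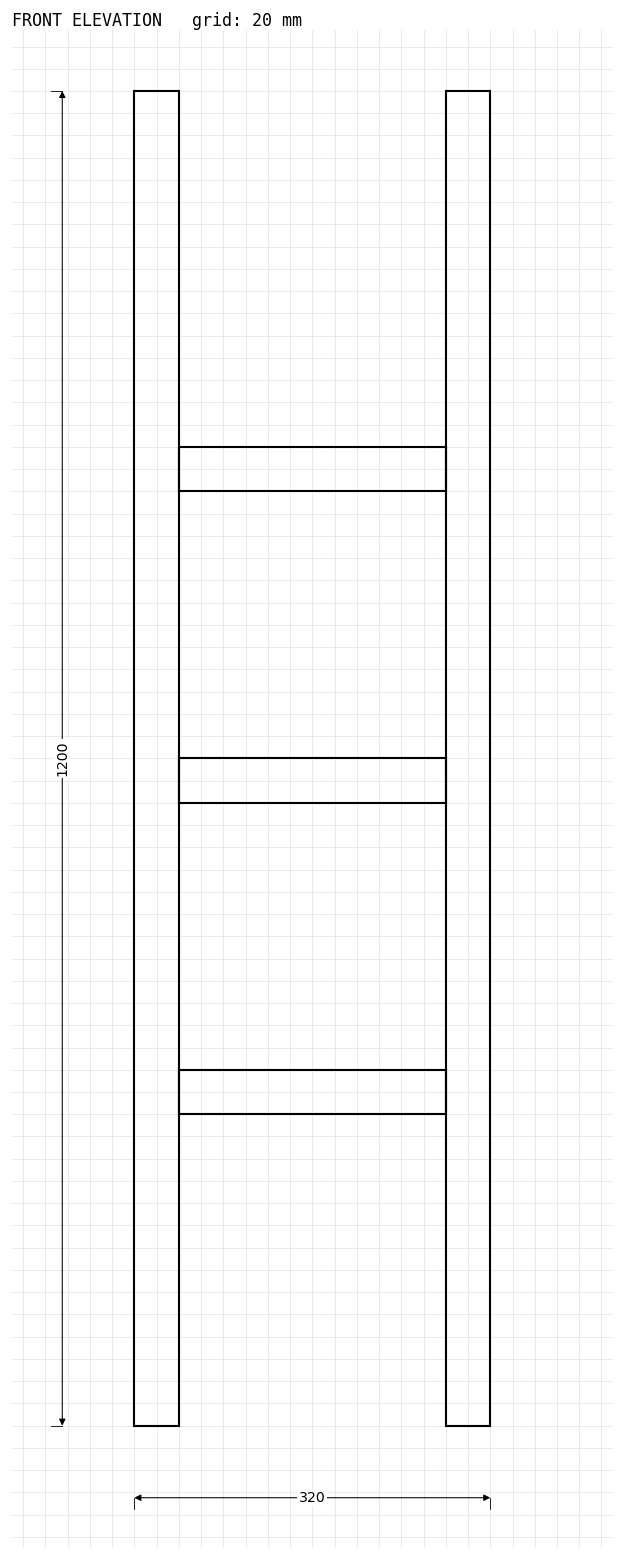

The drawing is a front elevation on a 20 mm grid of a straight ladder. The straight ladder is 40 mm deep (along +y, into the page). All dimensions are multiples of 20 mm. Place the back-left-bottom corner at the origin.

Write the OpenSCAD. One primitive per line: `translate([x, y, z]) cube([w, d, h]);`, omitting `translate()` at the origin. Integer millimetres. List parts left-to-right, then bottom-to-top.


cube([40, 40, 1200]);
translate([40, 0, 280]) cube([240, 40, 40]);
translate([40, 0, 560]) cube([240, 40, 40]);
translate([40, 0, 840]) cube([240, 40, 40]);
translate([280, 0, 0]) cube([40, 40, 1200]);


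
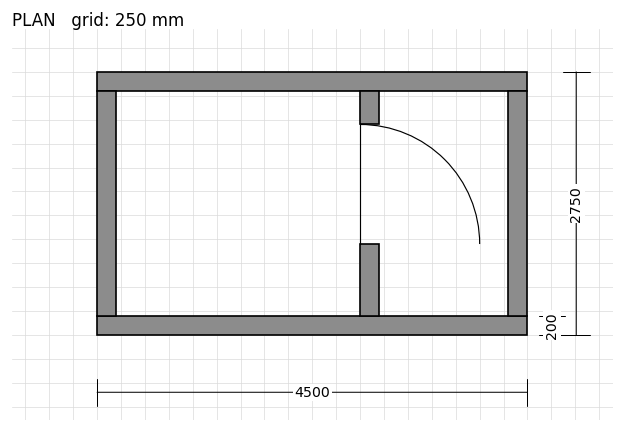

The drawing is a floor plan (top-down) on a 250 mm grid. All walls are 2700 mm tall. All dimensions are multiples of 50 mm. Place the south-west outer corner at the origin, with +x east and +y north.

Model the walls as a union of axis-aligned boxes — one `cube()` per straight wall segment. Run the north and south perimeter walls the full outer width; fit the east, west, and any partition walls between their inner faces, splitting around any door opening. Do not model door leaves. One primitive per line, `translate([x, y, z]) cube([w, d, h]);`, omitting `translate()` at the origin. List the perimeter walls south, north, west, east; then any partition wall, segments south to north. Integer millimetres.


cube([4500, 200, 2700]);
translate([0, 2550, 0]) cube([4500, 200, 2700]);
translate([0, 200, 0]) cube([200, 2350, 2700]);
translate([4300, 200, 0]) cube([200, 2350, 2700]);
translate([2750, 200, 0]) cube([200, 750, 2700]);
translate([2750, 2200, 0]) cube([200, 350, 2700]);


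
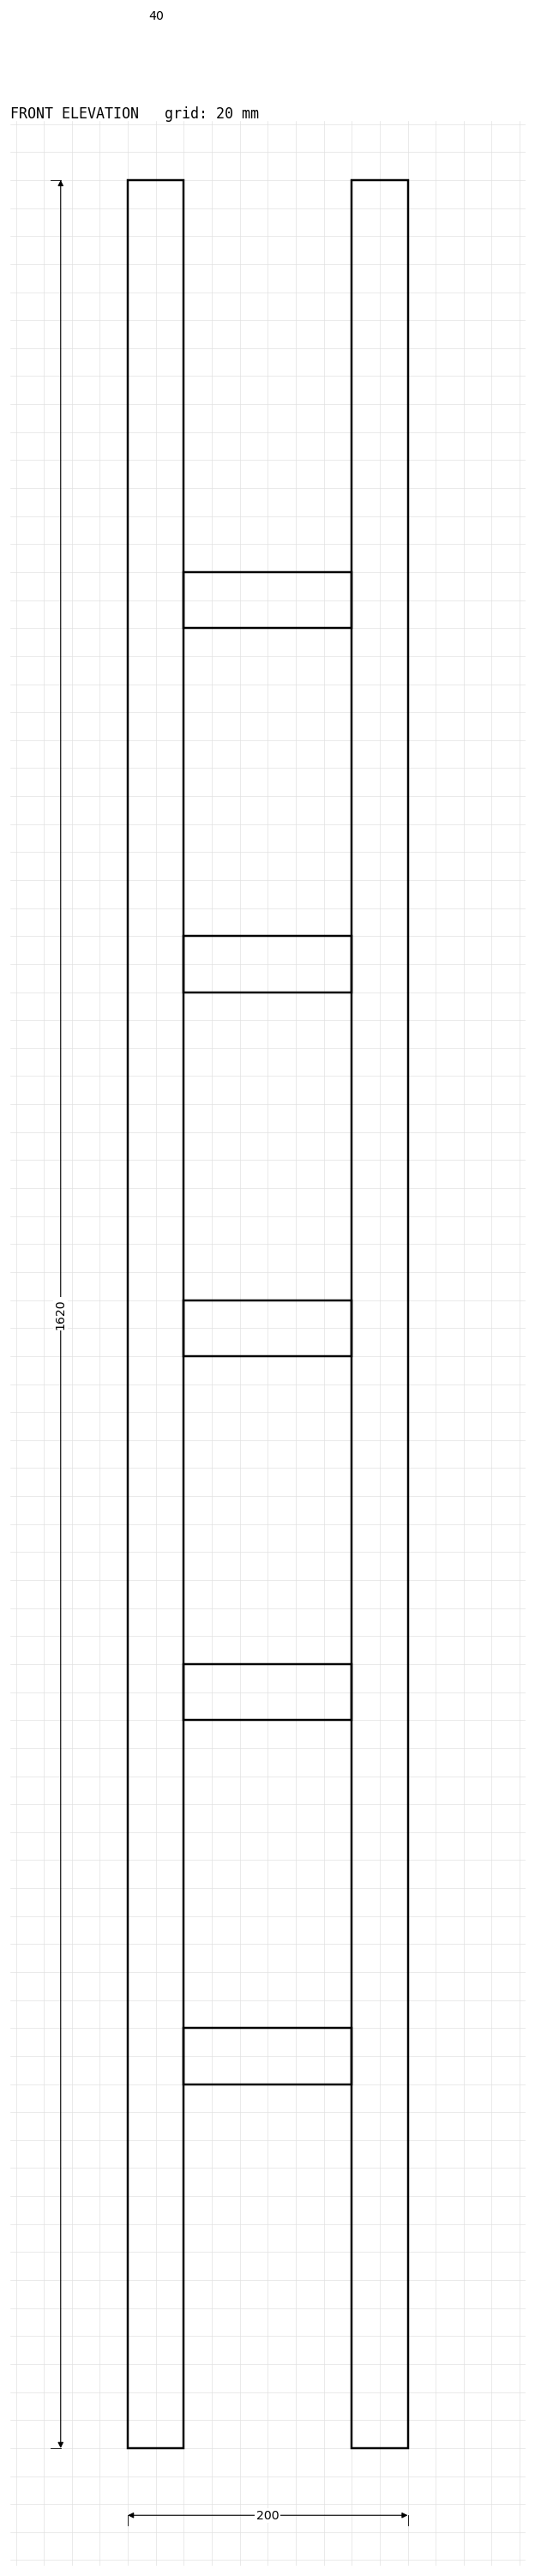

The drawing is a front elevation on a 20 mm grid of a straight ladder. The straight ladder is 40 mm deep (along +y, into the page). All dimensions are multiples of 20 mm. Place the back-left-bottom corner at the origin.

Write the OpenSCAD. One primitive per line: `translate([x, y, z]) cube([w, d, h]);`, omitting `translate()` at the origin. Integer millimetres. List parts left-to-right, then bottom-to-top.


cube([40, 40, 1620]);
translate([40, 0, 260]) cube([120, 40, 40]);
translate([40, 0, 520]) cube([120, 40, 40]);
translate([40, 0, 780]) cube([120, 40, 40]);
translate([40, 0, 1040]) cube([120, 40, 40]);
translate([40, 0, 1300]) cube([120, 40, 40]);
translate([160, 0, 0]) cube([40, 40, 1620]);
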